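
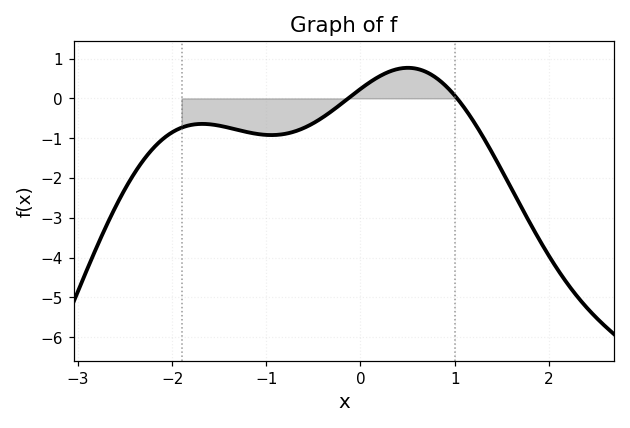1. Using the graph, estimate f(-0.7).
-0.832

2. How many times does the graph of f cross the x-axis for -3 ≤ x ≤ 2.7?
2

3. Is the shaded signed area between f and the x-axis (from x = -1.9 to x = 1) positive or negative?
negative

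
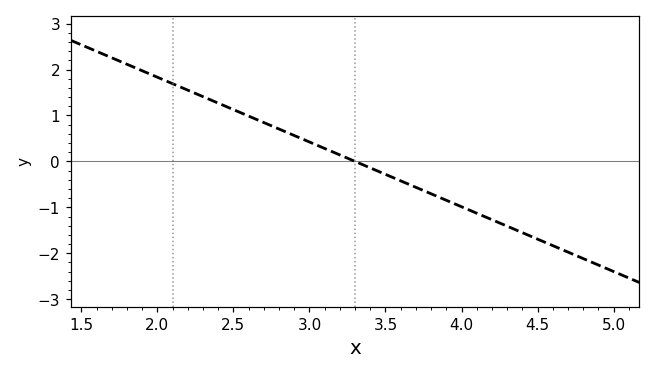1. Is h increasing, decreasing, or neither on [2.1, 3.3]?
decreasing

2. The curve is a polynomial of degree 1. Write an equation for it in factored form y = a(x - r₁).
y = -1.41(x - 3.3)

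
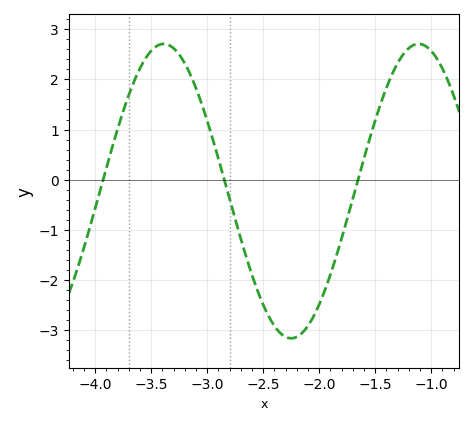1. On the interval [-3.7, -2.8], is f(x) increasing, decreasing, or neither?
neither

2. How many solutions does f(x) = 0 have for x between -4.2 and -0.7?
3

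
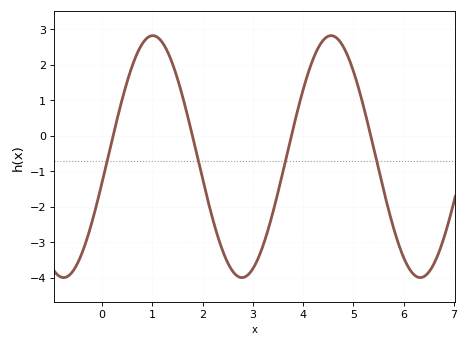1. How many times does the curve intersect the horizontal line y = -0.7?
4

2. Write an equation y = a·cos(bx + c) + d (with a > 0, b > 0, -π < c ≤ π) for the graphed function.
y = 3.41cos(1.77x - 1.78) - 0.59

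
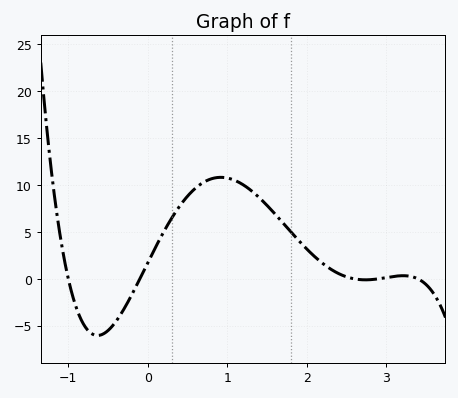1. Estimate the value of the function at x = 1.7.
5.98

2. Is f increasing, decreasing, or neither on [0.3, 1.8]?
neither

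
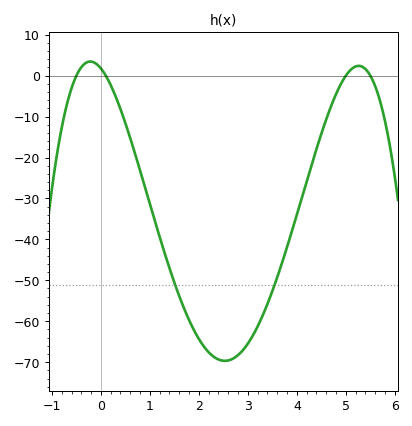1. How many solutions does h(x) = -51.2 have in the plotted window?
2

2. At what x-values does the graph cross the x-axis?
-0.5, 0.1, 5, 5.5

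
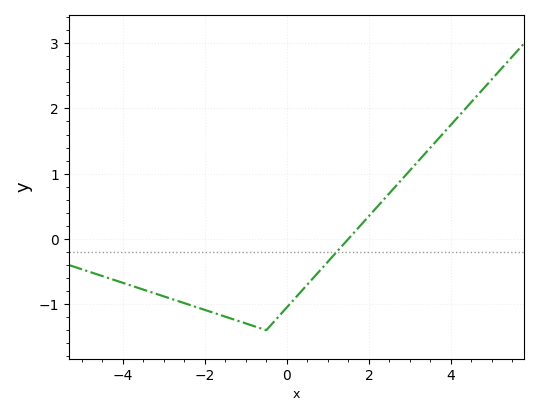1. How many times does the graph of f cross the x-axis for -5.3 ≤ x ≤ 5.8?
1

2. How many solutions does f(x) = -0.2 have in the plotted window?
1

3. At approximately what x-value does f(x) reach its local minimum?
-0.6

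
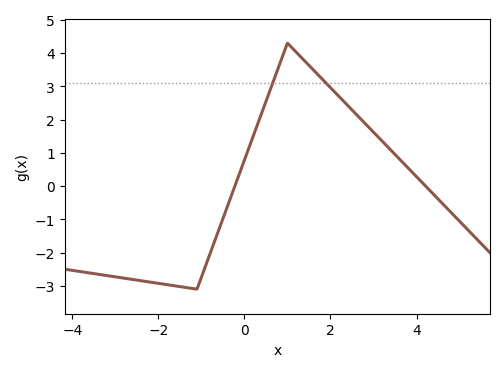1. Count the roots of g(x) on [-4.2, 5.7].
2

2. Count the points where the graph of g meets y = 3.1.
2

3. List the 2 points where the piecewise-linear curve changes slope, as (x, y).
(-1.1, -3.1); (1, 4.3)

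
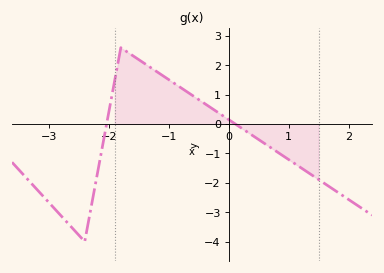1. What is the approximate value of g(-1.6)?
2.3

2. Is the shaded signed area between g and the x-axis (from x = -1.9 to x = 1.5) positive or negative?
positive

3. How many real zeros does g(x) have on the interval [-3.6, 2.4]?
2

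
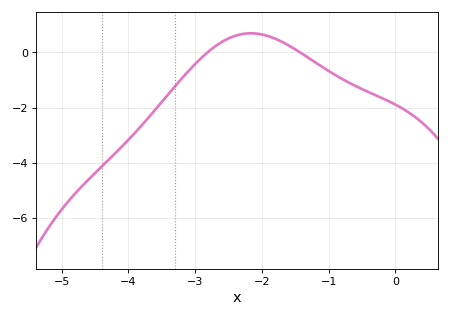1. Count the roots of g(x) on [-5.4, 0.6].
2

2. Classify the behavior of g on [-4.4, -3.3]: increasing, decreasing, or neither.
increasing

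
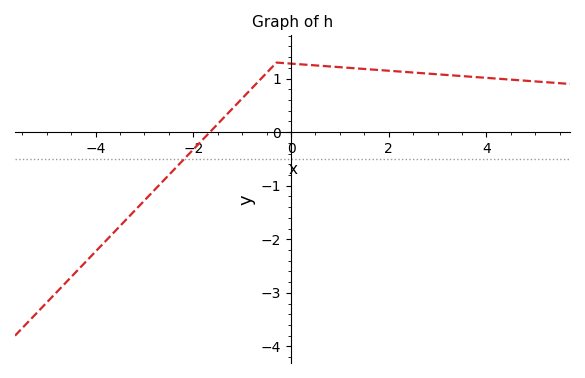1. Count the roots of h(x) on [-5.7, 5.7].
1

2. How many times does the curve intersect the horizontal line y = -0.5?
1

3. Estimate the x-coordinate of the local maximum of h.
-0.2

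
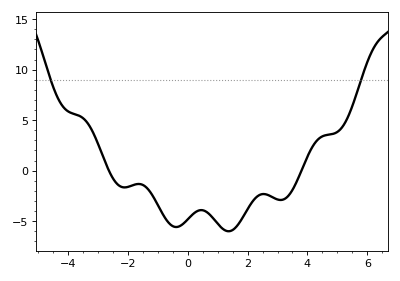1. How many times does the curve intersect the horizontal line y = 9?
2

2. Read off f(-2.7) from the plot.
0.49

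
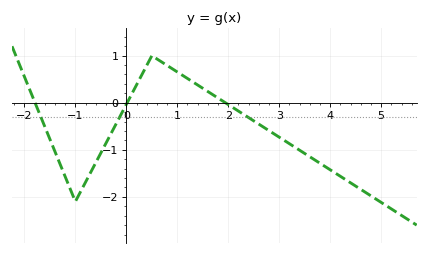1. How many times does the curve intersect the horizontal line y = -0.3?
3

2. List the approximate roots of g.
-1.79, 0.016, 1.94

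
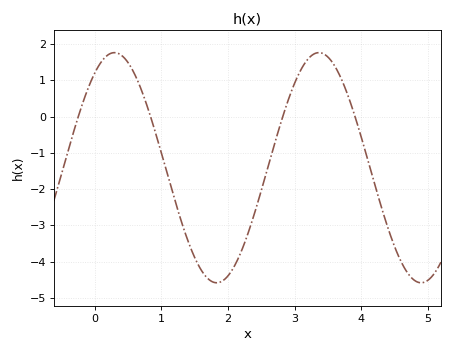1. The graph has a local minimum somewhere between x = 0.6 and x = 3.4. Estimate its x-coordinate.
1.8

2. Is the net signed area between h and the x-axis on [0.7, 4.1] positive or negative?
negative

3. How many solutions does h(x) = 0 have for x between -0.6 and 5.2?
4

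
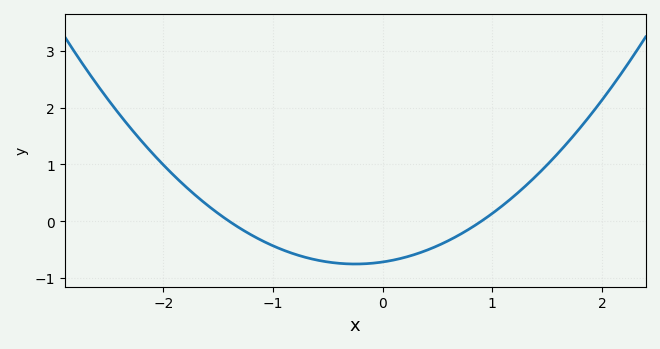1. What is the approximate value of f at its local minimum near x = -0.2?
-0.754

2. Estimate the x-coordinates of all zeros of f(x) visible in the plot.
-1.4, 0.9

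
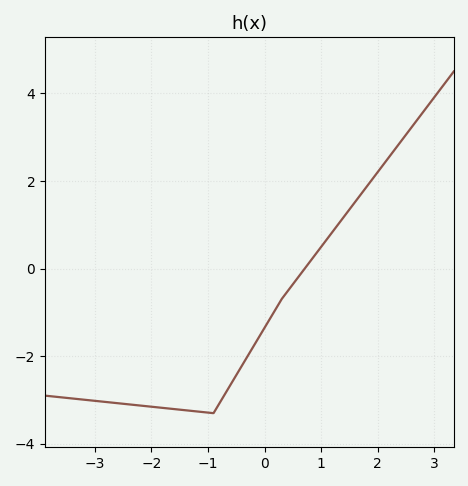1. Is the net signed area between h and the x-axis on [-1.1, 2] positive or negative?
negative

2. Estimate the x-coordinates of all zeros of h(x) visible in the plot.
0.7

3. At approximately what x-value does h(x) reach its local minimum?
-0.9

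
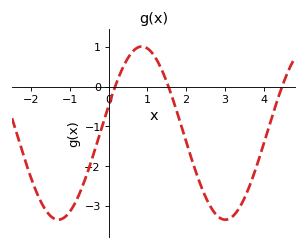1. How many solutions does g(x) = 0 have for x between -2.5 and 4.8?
3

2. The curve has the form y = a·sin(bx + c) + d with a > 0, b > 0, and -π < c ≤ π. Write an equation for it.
y = 2.18sin(1.46x + 0.32) - 1.17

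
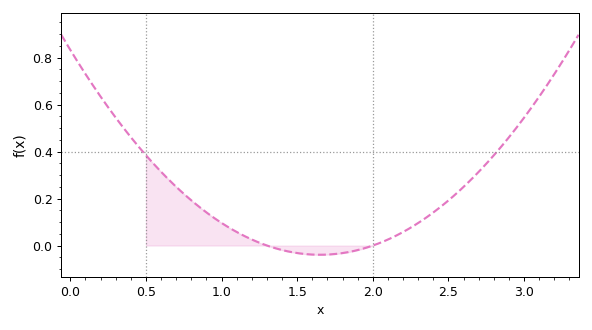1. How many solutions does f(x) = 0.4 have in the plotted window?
2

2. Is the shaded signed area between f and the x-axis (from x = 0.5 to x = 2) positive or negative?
positive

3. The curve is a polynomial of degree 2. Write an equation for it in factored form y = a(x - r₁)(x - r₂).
y = 0.32(x - 1.3)(x - 2)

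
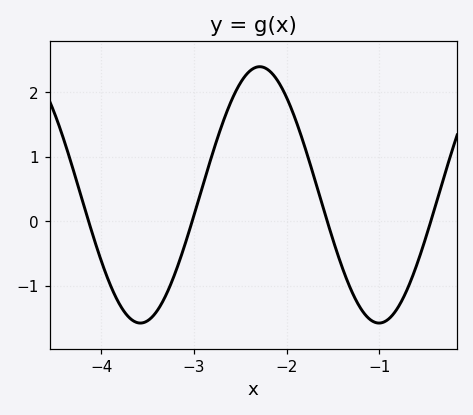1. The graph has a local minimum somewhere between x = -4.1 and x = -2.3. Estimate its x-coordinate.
-3.6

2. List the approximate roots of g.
-4.1, -3, -1.6, -0.4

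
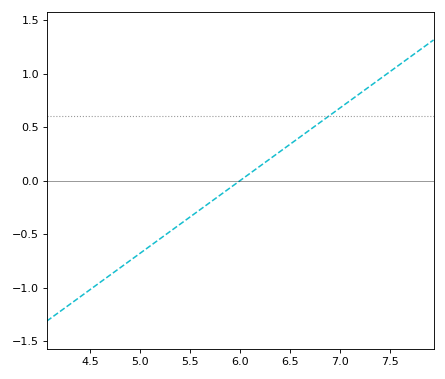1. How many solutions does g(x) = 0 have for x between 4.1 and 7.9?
1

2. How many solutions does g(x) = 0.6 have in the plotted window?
1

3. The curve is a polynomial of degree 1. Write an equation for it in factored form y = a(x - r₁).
y = 0.68(x - 6)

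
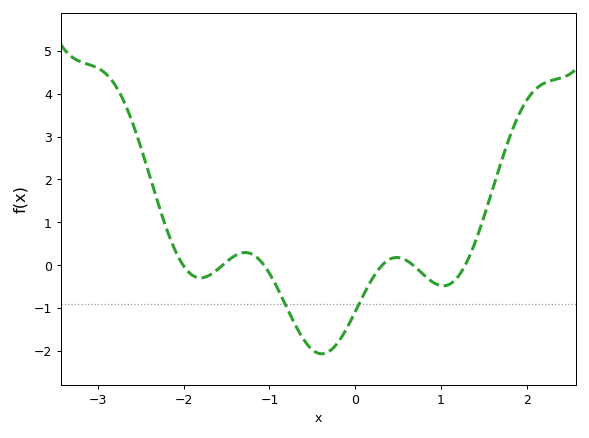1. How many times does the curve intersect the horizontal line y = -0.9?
2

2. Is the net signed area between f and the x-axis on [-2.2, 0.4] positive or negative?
negative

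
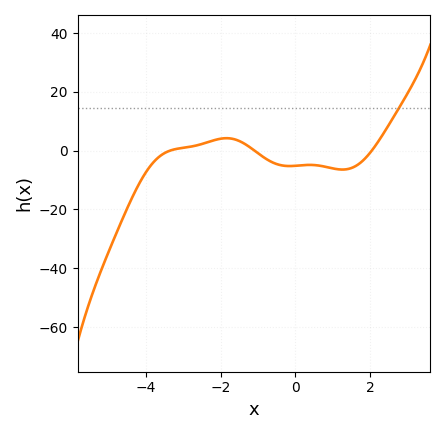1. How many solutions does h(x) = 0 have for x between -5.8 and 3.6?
3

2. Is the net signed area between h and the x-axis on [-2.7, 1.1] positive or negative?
negative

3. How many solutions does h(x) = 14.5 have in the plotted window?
1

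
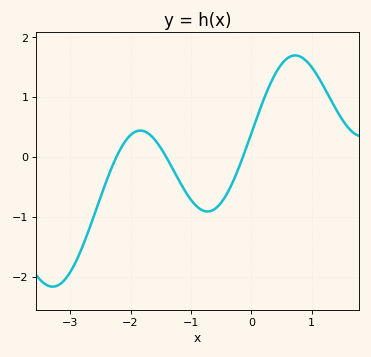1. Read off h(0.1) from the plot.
0.7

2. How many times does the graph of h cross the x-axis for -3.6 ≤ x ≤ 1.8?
3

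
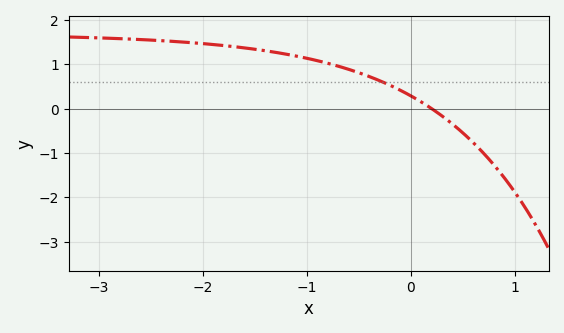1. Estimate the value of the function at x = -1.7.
1.4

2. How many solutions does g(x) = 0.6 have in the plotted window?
1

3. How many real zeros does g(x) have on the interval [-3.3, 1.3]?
1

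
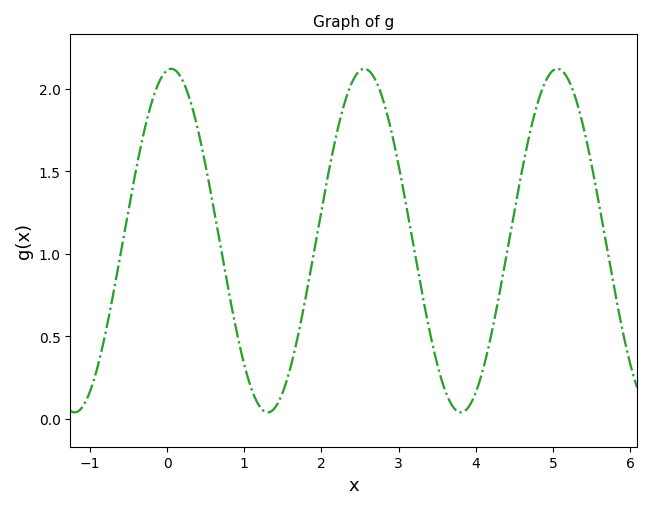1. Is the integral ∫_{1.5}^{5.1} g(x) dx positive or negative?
positive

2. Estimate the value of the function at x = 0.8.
0.75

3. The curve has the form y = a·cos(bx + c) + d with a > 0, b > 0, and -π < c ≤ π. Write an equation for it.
y = 1.04cos(2.5x - 0.13) + 1.08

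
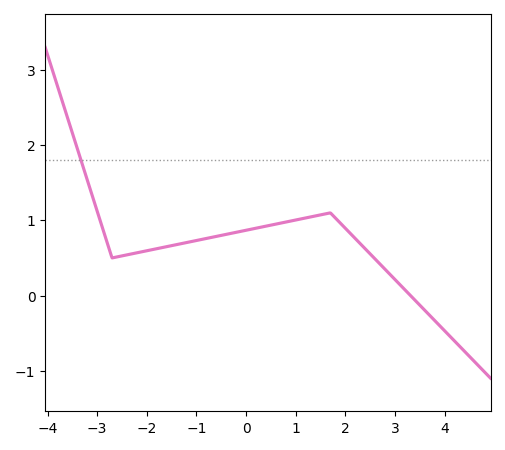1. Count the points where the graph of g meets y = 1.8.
1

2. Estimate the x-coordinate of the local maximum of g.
1.6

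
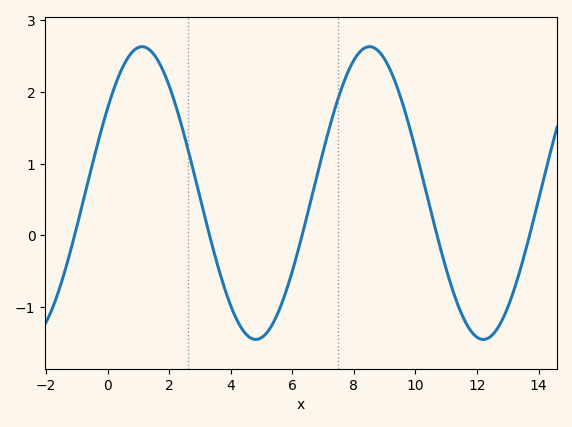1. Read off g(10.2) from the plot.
0.9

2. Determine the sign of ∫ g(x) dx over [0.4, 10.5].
positive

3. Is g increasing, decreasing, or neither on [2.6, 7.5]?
neither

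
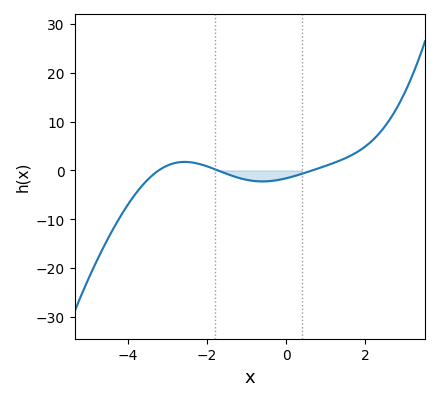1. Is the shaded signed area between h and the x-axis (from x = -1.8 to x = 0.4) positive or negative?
negative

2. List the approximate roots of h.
-3.2, -1.8, 0.6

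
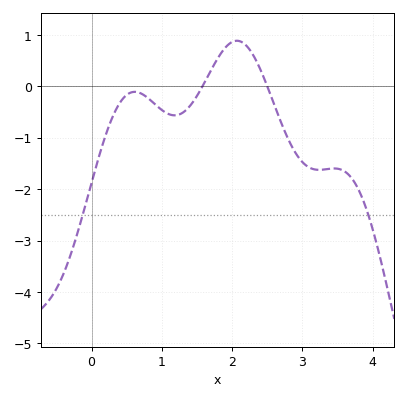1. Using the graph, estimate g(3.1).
-1.58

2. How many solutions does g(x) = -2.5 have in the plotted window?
2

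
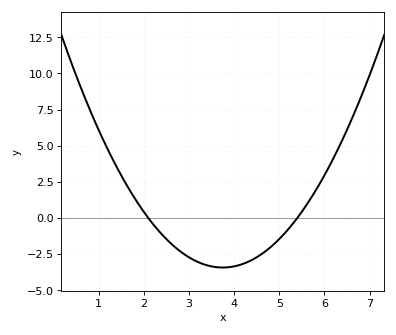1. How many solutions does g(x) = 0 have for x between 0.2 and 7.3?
2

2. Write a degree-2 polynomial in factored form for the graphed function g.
y = 1.26(x - 2.1)(x - 5.4)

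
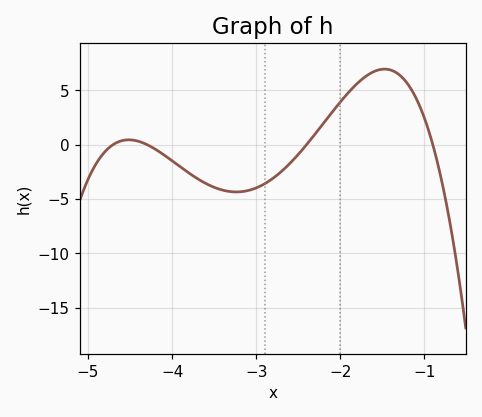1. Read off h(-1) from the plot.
2.5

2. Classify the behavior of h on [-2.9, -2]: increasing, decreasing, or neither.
increasing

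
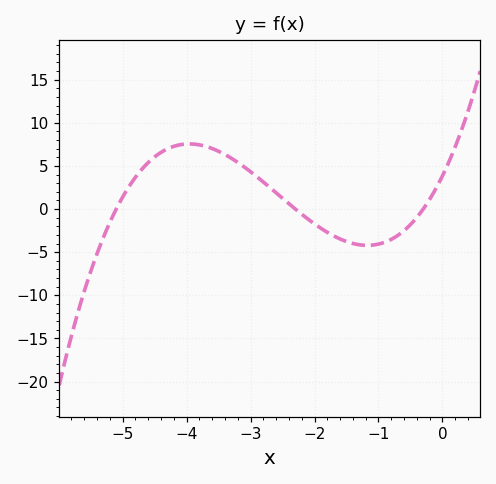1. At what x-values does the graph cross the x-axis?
-5.1, -2.3, -0.3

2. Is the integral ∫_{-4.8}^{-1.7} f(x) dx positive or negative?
positive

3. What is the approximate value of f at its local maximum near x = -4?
7.55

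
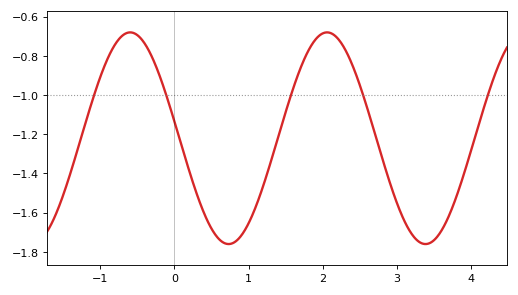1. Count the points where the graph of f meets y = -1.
5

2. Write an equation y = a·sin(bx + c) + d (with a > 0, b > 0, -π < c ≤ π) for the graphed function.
y = 0.54sin(2.4x + 3) - 1.22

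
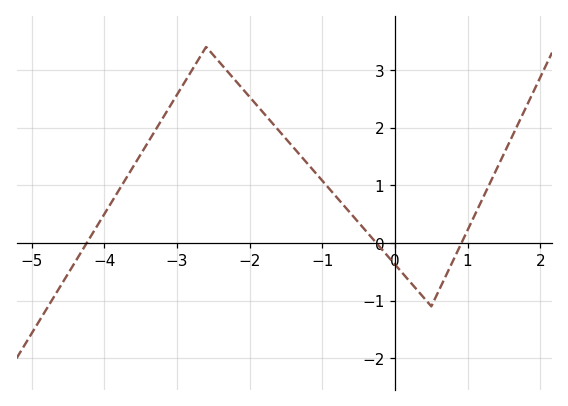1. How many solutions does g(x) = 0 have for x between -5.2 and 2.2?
3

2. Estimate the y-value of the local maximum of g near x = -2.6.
3.4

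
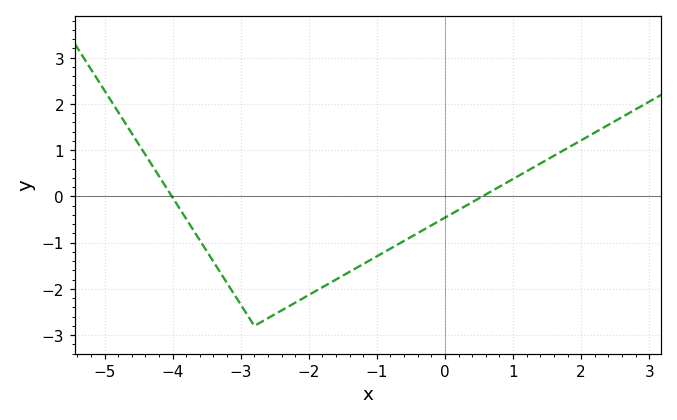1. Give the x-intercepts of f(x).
-4, 0.6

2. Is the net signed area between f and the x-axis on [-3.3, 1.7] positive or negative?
negative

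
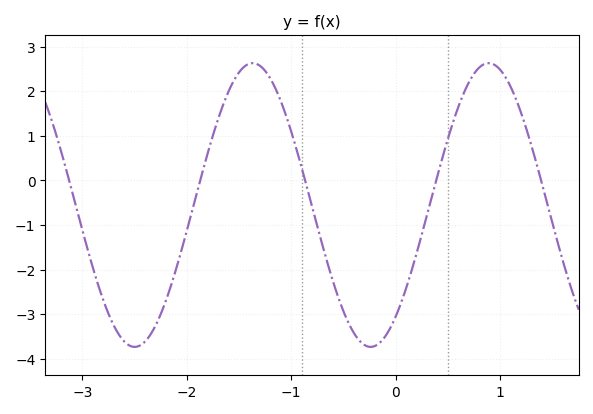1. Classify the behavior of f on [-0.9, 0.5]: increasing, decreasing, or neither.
neither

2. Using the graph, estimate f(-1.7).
1.37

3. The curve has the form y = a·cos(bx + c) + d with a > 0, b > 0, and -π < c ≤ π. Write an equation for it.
y = 3.18cos(2.78x - 2.48) - 0.55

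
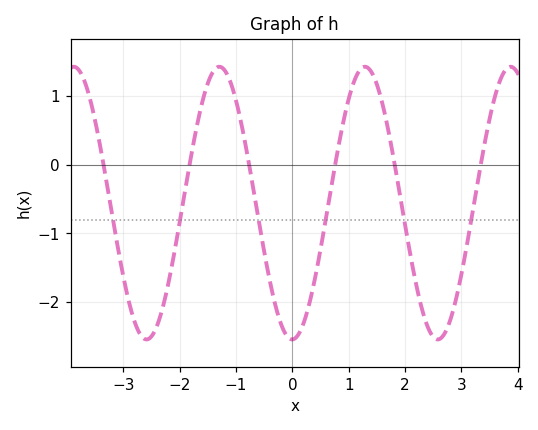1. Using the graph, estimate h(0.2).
-2.3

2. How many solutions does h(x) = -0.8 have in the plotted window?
6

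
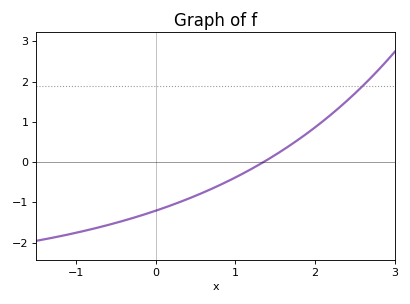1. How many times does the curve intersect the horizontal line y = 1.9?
1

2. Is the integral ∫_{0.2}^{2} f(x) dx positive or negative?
negative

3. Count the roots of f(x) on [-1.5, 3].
1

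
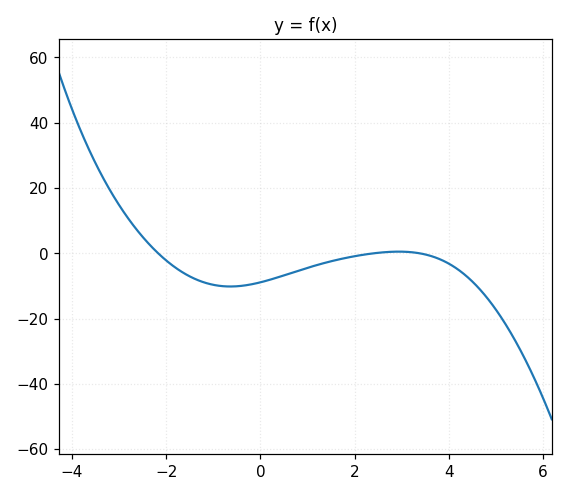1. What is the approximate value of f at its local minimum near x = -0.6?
-10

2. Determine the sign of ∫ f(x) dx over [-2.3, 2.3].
negative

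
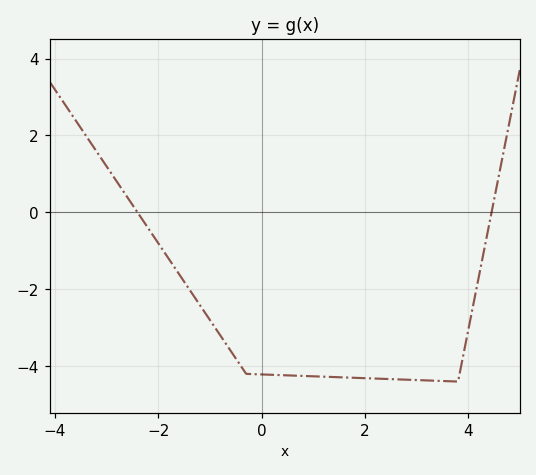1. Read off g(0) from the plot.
-4.21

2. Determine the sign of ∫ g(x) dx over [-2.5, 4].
negative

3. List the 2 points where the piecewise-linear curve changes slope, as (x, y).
(-0.3, -4.2); (3.8, -4.4)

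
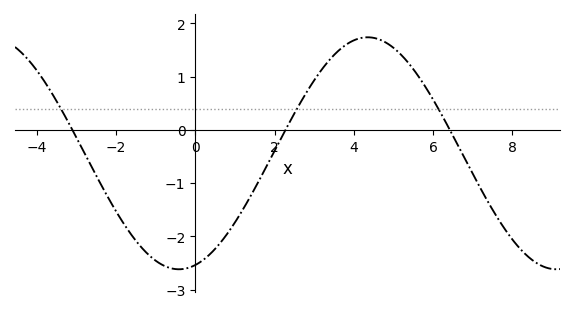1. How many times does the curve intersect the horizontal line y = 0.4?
3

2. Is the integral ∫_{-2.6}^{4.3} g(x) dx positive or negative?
negative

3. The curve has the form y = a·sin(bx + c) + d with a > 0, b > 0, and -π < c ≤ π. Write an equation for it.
y = 2.18sin(0.66x - 1.3) - 0.44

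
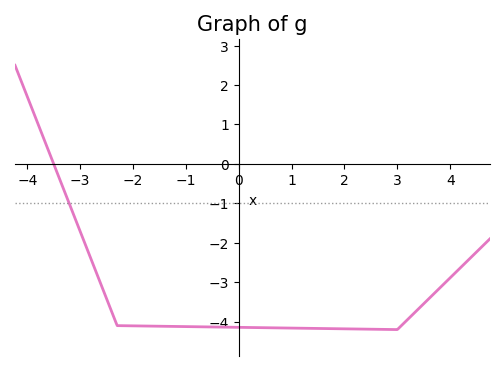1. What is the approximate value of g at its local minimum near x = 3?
-4.2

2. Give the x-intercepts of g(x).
-3.6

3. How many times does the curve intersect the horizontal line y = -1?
1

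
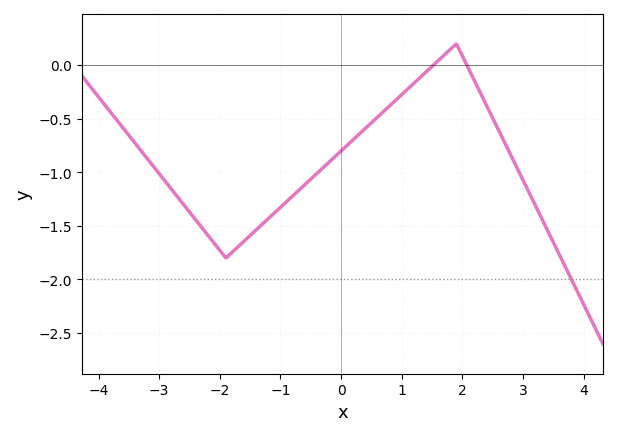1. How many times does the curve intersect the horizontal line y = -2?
1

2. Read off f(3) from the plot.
-1.1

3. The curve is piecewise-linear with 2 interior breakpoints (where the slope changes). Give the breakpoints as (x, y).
(-1.9, -1.8); (1.9, 0.2)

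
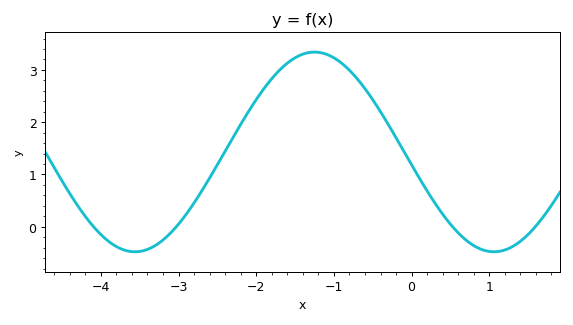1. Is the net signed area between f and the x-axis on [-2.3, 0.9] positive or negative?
positive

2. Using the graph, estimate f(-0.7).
2.8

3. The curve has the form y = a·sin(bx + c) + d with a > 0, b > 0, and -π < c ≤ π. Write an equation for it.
y = 1.91sin(1.4x - 3) + 1.43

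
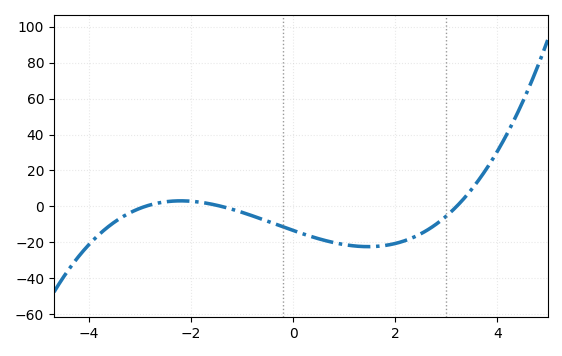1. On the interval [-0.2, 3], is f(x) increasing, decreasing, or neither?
neither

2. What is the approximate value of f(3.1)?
-2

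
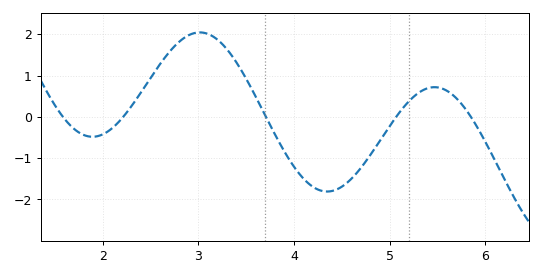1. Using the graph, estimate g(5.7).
0.4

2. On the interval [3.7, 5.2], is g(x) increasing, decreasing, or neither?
neither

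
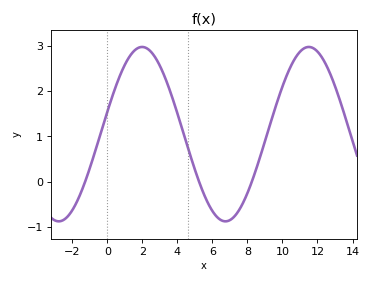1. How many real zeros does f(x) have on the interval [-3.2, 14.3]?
3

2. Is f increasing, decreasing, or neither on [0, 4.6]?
neither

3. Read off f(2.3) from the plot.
2.93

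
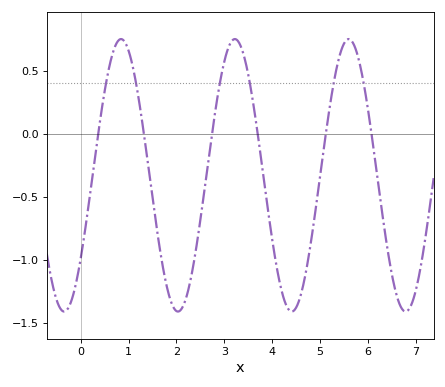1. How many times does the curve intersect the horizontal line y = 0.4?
6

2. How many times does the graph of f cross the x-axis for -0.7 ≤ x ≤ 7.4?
6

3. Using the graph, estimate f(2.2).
-1.31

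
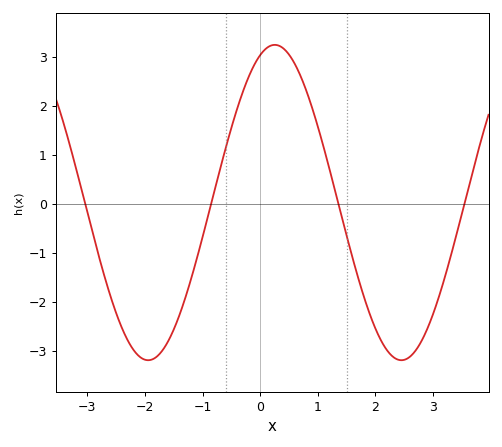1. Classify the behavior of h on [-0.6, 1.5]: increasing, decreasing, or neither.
neither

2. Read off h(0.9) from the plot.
1.97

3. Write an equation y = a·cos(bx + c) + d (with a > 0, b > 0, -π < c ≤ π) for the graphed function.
y = 3.22cos(1.43x - 0.362) + 0.03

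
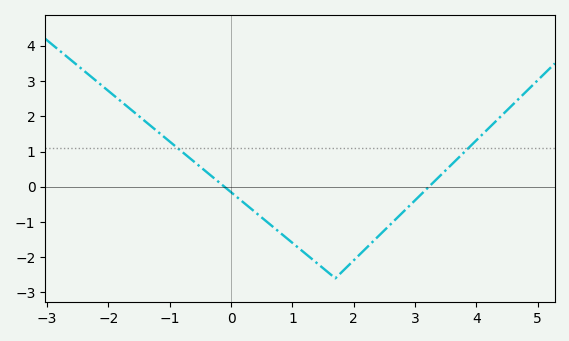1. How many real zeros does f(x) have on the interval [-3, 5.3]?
2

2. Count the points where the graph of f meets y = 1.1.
2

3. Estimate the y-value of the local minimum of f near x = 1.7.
-2.6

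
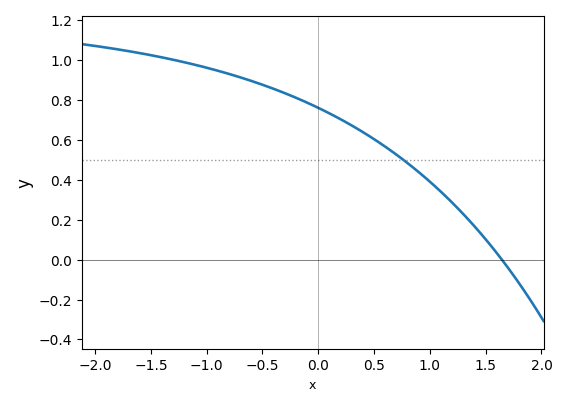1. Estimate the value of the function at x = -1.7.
1.04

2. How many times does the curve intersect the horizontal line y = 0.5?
1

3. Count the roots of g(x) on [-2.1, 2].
1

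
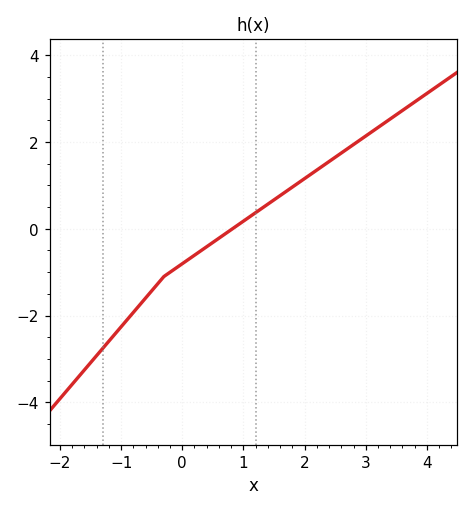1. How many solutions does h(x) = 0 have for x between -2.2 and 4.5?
1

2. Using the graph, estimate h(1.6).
0.766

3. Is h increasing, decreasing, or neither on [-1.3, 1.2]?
increasing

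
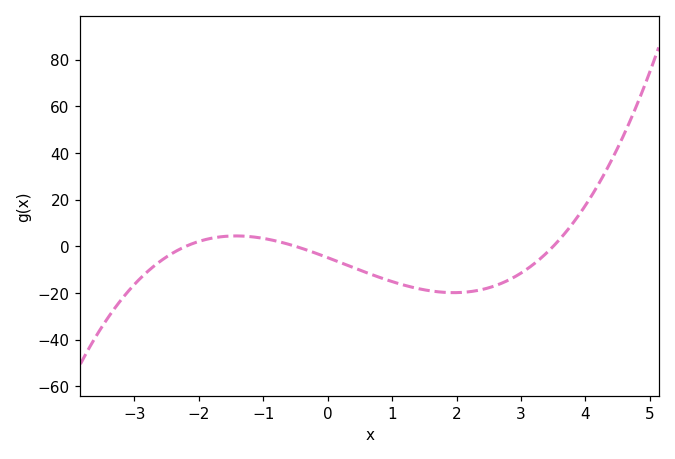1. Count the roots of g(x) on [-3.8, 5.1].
3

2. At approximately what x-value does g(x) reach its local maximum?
-1.42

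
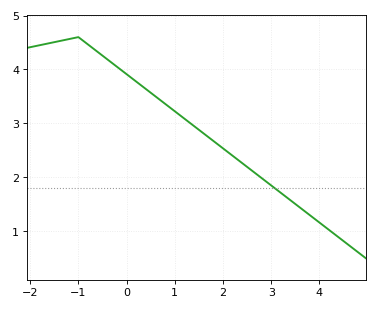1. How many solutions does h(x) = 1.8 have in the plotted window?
1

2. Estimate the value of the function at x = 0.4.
3.6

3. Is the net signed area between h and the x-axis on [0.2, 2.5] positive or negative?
positive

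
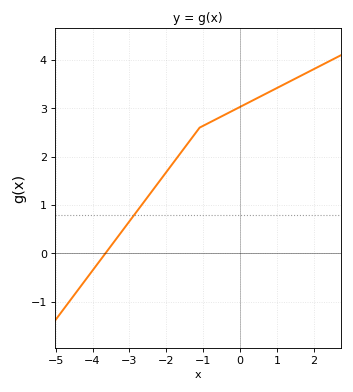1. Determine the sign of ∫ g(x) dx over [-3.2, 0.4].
positive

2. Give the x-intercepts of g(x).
-3.65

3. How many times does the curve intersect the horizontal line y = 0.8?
1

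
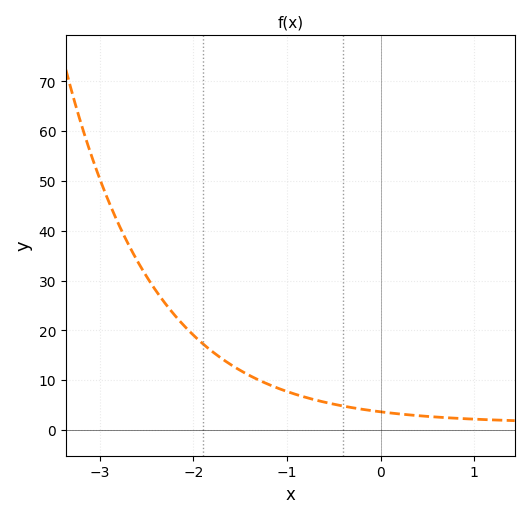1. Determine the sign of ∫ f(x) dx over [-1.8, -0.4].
positive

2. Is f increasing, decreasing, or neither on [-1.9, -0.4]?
decreasing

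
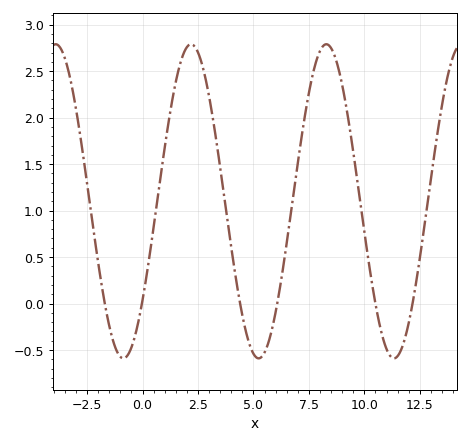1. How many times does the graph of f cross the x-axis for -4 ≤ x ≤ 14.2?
6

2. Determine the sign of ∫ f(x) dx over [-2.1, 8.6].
positive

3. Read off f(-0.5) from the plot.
-0.45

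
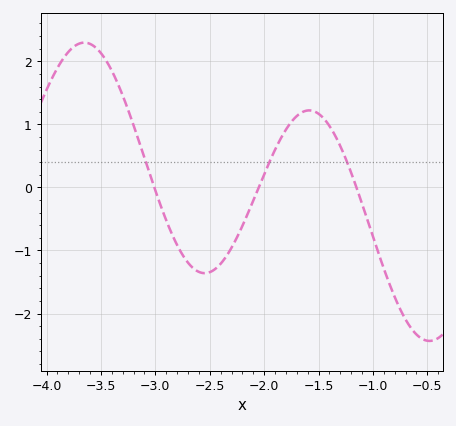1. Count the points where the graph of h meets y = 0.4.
3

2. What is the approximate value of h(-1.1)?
-0.3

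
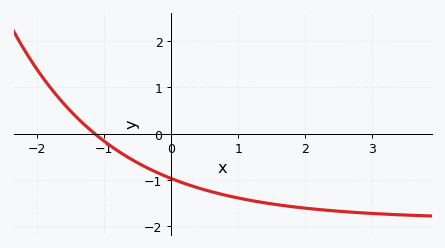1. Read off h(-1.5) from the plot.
0.483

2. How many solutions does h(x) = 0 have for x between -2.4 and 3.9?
1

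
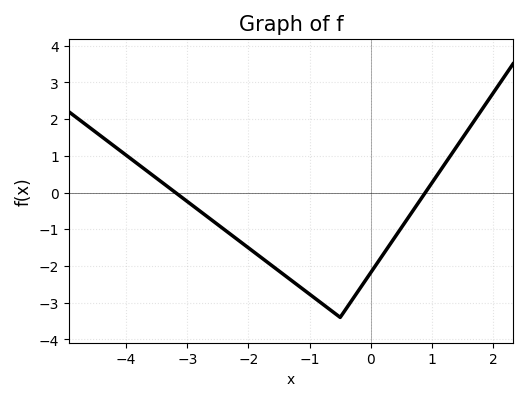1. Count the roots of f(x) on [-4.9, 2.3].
2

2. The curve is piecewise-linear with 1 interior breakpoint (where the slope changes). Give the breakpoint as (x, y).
(-0.5, -3.4)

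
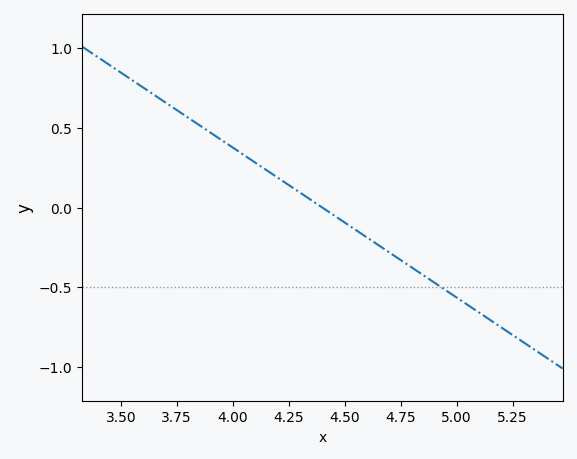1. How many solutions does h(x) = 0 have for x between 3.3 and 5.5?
1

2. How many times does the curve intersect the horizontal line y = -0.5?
1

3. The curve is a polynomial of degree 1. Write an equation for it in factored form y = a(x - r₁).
y = -0.94(x - 4.4)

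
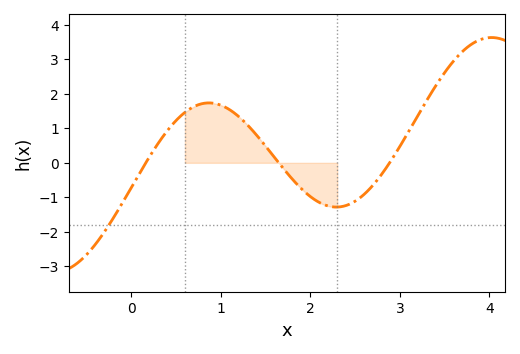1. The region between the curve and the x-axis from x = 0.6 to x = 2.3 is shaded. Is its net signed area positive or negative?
positive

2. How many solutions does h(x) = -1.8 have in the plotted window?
1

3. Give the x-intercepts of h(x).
0.2, 1.6, 2.9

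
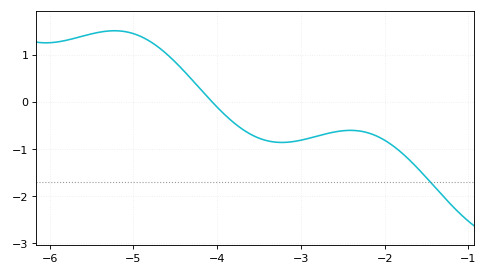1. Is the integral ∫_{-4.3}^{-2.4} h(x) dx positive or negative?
negative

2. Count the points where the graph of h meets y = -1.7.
1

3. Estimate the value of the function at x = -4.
-0.116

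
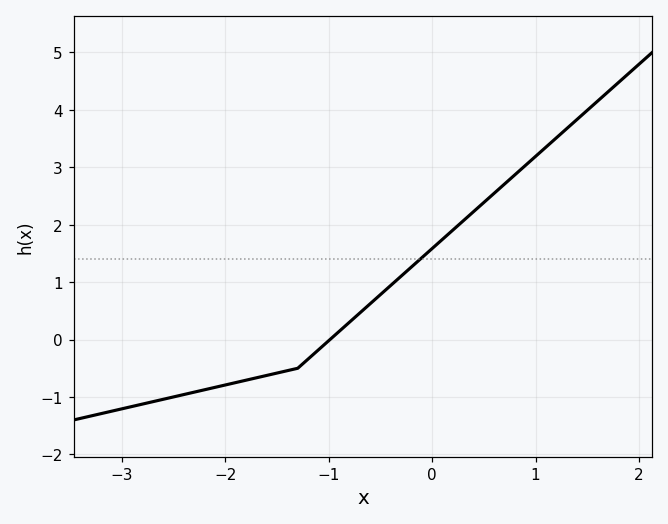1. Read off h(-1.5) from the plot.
-0.583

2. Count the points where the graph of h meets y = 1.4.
1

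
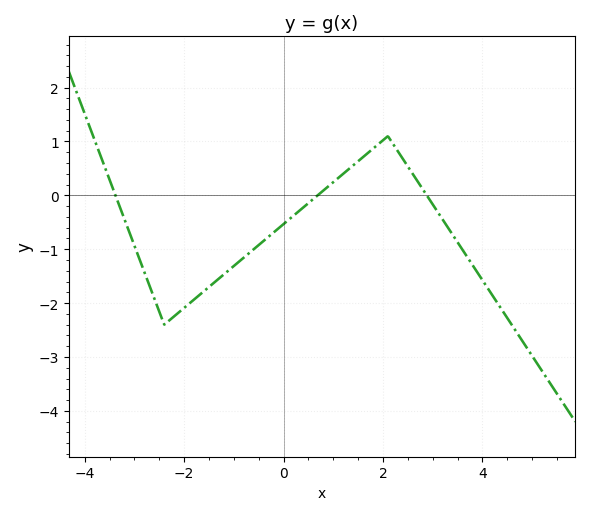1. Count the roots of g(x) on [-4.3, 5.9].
3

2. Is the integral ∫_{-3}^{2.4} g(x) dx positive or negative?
negative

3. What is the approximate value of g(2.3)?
0.8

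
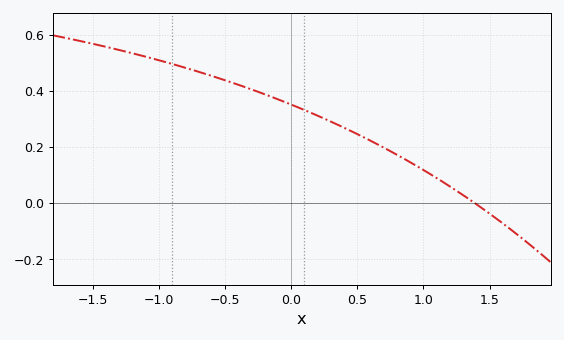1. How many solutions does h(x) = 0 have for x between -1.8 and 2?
1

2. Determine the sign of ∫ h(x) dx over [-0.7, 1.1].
positive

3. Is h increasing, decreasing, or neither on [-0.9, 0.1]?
decreasing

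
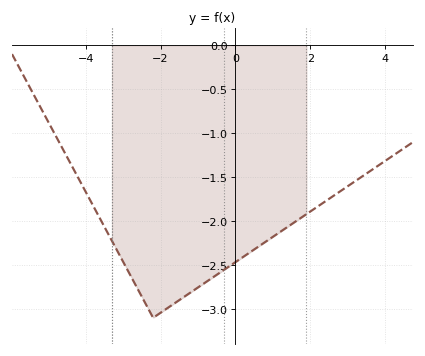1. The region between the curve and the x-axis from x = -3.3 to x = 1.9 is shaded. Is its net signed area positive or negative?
negative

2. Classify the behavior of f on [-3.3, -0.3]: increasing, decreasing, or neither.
neither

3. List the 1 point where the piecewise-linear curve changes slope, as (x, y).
(-2.2, -3.1)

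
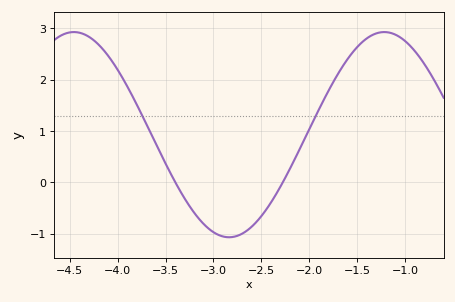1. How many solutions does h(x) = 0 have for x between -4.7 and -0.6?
2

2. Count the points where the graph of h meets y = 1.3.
2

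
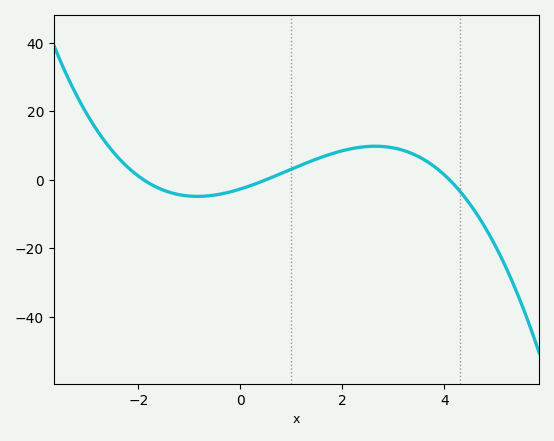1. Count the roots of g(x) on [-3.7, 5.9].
3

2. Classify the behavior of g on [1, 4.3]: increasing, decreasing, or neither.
neither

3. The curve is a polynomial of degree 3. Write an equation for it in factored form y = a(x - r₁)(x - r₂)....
y = -0.69(x + 1.9)(x - 0.5)(x - 4.1)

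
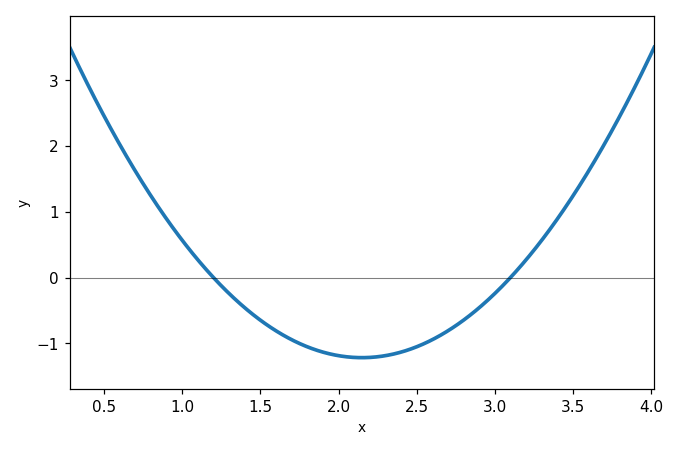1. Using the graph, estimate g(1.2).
0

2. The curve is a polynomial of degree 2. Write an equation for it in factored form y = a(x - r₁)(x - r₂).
y = 1.35(x - 1.2)(x - 3.1)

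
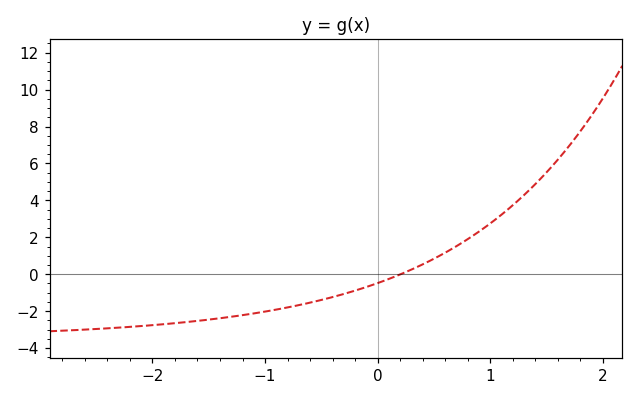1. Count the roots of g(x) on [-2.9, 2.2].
1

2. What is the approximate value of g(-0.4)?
-1.2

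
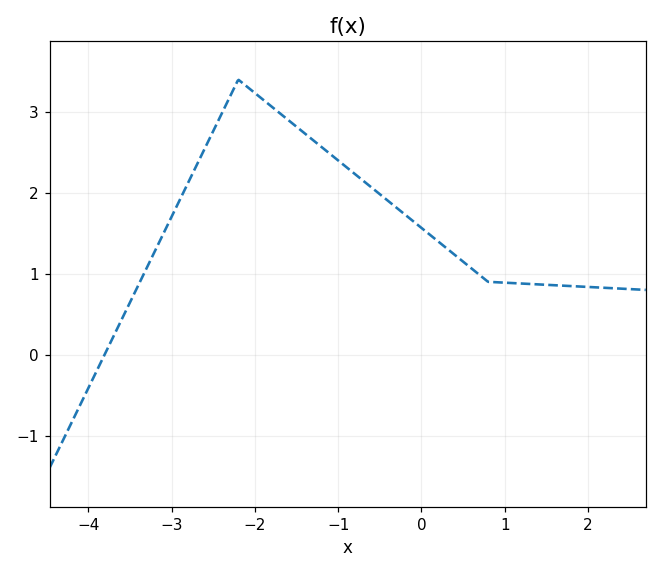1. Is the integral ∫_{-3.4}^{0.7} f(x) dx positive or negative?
positive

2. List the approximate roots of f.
-3.81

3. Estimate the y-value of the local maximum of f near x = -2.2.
3.4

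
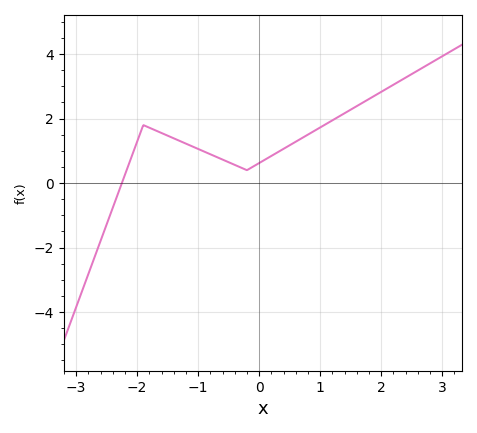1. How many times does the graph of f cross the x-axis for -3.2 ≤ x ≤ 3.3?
1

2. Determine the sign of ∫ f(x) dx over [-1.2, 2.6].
positive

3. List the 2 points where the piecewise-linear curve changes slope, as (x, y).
(-1.9, 1.8); (-0.2, 0.4)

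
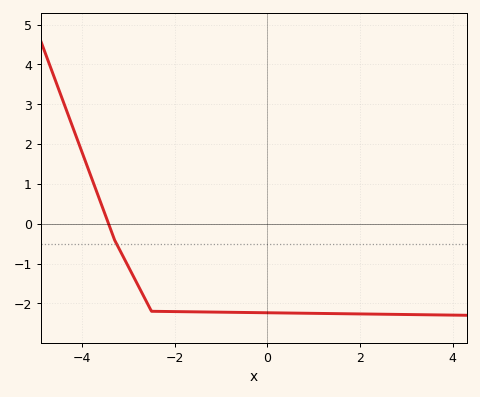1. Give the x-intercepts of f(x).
-3.4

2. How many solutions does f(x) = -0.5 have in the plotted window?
1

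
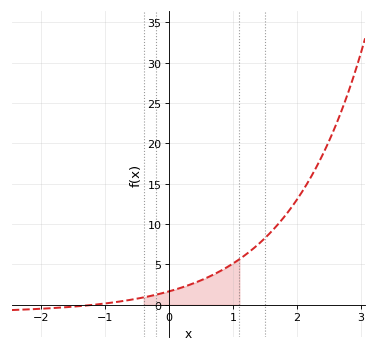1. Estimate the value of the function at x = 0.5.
3.04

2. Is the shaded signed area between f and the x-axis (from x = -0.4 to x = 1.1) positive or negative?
positive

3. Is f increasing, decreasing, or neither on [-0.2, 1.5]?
increasing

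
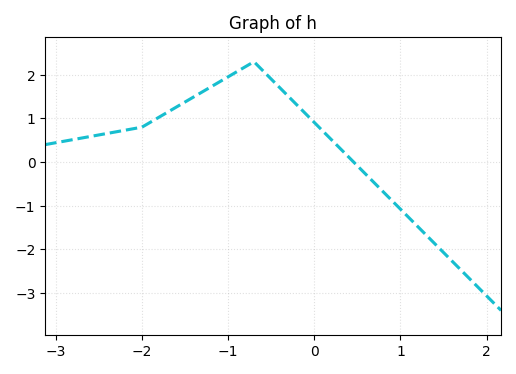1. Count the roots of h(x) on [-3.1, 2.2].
1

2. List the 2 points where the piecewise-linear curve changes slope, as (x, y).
(-2, 0.8); (-0.7, 2.3)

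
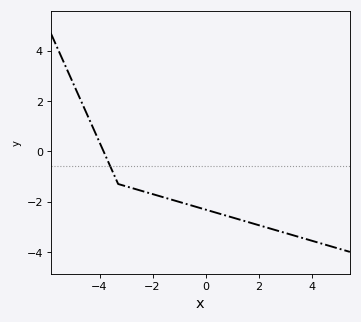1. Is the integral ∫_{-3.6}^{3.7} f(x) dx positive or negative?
negative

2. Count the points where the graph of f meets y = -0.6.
1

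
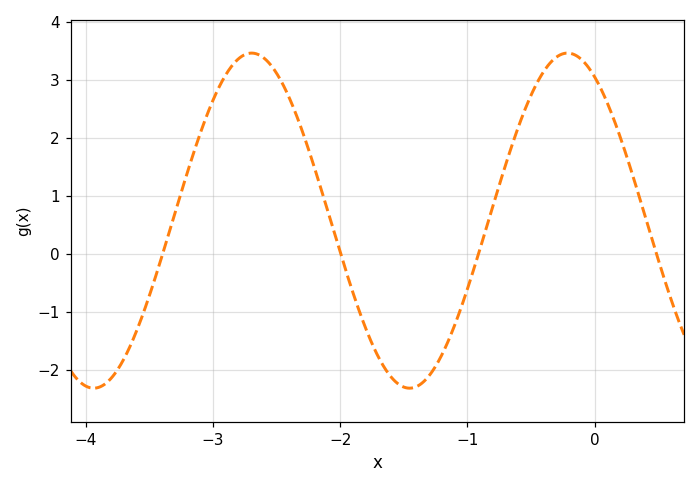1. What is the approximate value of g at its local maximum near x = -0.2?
3.5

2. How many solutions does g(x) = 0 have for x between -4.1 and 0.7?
4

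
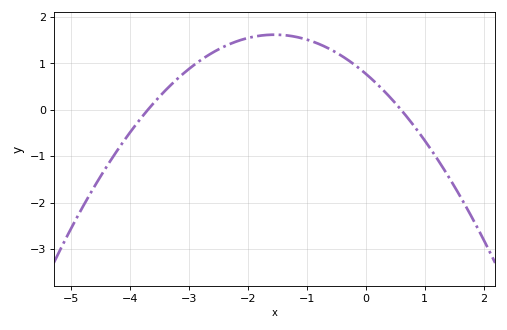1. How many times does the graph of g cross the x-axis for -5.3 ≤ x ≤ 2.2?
2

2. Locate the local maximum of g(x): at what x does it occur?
-1.55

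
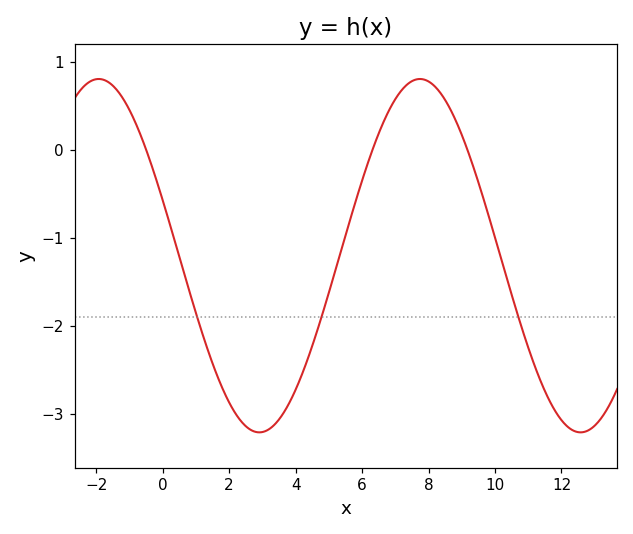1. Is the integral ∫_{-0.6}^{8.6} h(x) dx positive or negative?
negative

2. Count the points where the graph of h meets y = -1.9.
3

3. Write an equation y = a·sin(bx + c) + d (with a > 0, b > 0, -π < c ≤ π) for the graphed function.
y = 2.01sin(0.65x + 2.82) - 1.2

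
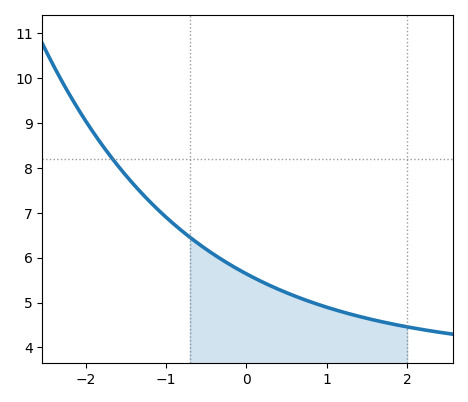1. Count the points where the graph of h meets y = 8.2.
1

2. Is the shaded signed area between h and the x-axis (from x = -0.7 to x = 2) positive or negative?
positive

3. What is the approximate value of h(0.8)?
5.01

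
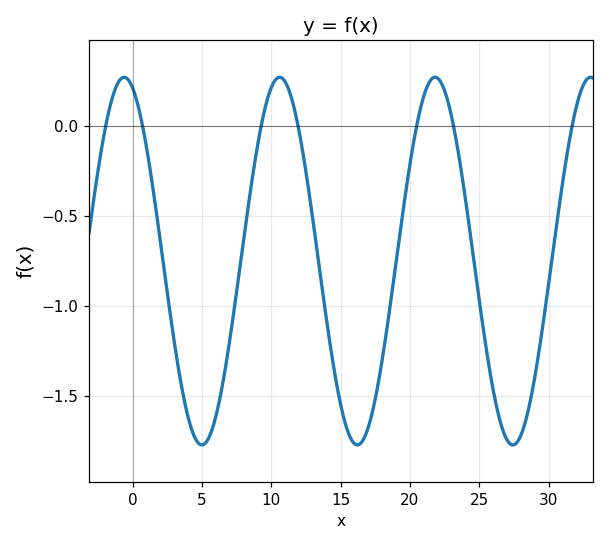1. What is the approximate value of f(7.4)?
-0.971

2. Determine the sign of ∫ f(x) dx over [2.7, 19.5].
negative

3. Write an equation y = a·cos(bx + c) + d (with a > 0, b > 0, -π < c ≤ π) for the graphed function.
y = 1.02cos(0.56x + 0.35) - 0.75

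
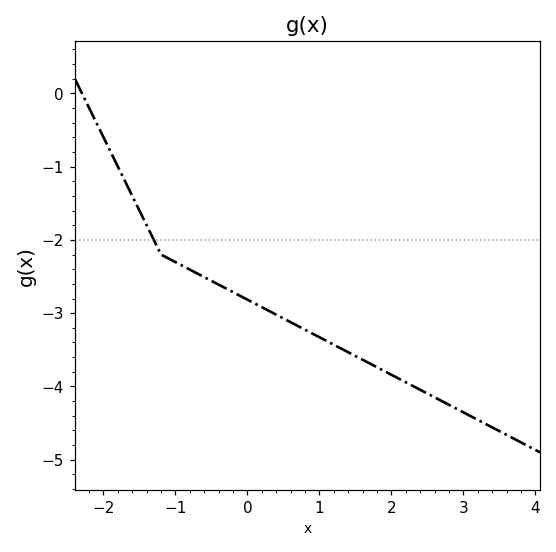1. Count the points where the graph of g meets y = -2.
1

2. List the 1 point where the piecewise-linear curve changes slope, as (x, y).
(-1.2, -2.2)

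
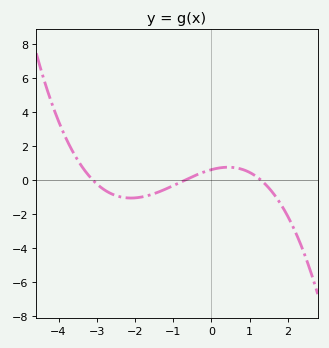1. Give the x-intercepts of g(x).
-3.1, -0.7, 1.3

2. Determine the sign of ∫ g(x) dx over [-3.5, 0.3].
negative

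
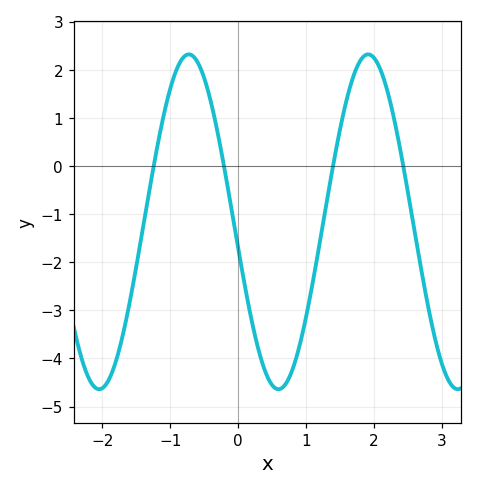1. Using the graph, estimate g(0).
-1.71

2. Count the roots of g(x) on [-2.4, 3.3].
4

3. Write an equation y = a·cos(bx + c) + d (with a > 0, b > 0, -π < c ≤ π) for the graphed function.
y = 3.48cos(2.38x + 1.73) - 1.16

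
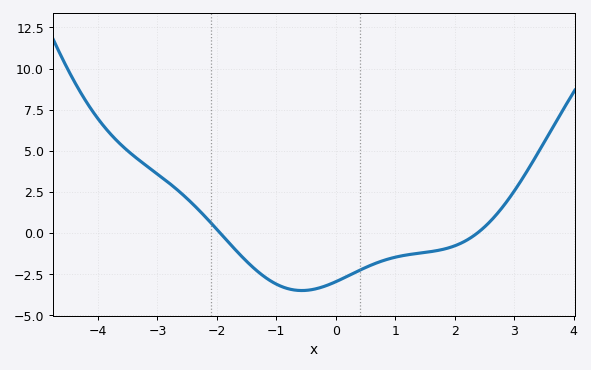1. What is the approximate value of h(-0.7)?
-3.4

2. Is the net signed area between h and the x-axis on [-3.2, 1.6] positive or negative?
negative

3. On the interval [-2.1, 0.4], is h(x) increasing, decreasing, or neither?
neither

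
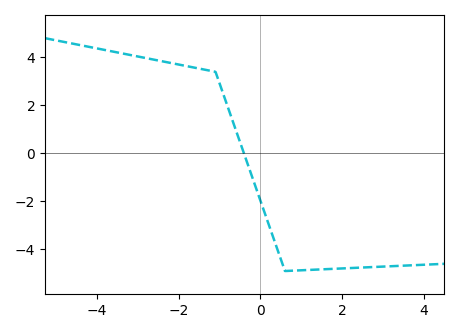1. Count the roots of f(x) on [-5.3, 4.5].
1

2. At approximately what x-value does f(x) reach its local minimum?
0.604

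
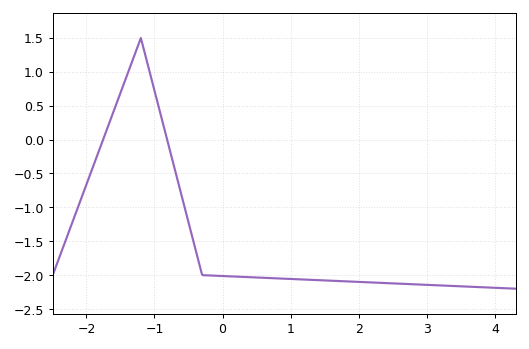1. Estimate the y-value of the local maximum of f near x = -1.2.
1.5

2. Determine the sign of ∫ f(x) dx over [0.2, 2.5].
negative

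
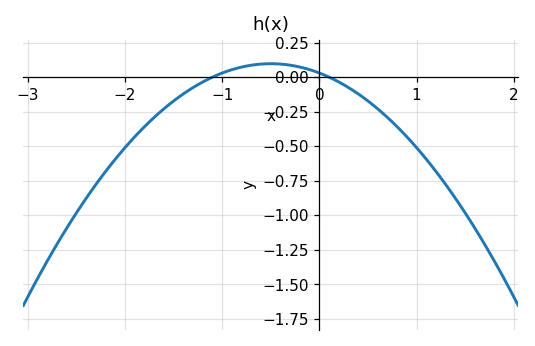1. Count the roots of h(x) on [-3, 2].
2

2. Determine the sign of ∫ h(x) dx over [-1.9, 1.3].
negative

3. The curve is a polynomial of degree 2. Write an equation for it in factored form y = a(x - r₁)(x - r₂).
y = -0.27(x + 1.1)(x - 0.1)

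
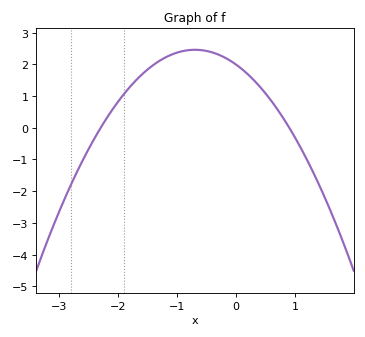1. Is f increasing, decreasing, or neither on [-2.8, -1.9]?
increasing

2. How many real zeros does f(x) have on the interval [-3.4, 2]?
2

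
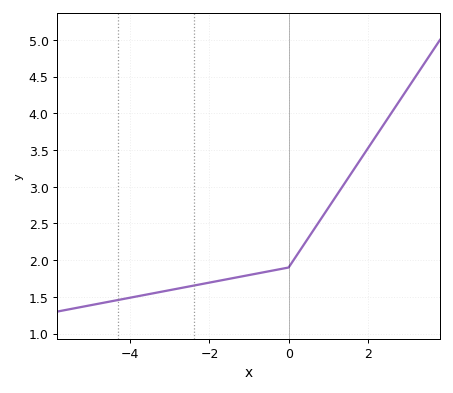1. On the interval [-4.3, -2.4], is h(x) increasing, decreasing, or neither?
increasing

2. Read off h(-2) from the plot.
1.69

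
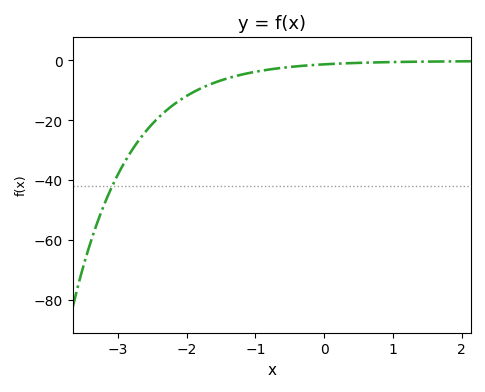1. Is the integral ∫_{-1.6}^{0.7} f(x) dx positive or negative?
negative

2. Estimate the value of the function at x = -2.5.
-21.2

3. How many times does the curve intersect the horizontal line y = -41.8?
1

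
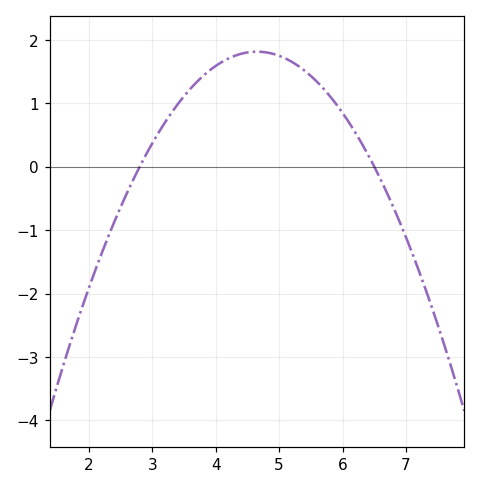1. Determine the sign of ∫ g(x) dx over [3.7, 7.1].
positive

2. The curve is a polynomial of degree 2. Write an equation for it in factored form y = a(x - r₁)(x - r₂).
y = -0.53(x - 2.8)(x - 6.5)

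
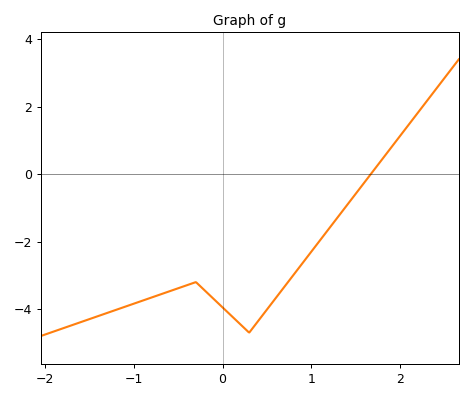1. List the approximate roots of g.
1.67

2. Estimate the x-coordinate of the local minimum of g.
0.299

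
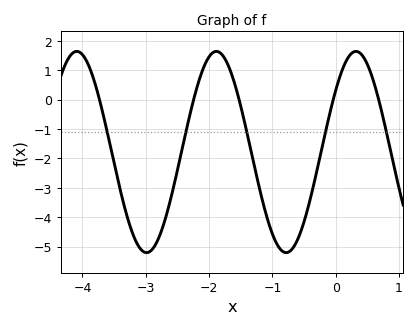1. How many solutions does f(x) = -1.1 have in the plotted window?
5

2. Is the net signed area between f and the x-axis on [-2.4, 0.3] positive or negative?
negative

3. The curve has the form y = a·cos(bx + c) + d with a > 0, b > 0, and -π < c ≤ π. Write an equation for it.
y = 3.42cos(2.9x - 0.91) - 1.78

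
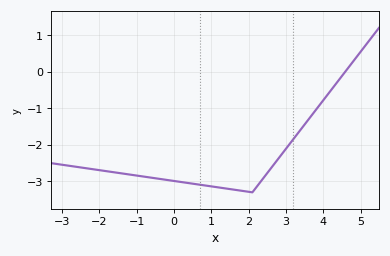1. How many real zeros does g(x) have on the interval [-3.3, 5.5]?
1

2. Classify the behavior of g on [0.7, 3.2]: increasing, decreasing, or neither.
neither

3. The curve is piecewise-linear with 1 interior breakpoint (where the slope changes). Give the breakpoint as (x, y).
(2.1, -3.3)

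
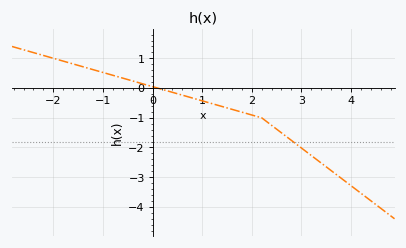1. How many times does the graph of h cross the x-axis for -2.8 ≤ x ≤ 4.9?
1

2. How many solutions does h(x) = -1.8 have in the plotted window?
1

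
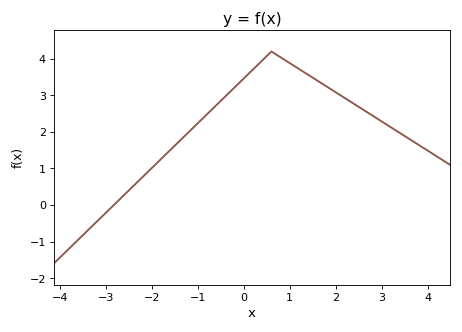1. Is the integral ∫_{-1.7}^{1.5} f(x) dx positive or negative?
positive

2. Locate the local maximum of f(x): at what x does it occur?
0.599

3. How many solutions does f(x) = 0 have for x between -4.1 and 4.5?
1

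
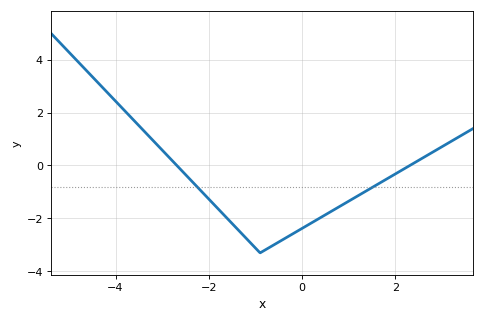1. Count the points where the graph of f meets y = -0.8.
2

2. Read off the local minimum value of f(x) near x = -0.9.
-3.3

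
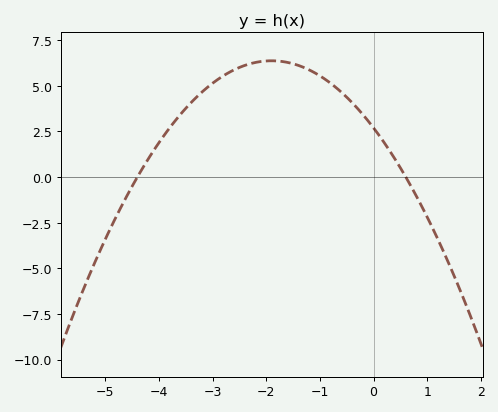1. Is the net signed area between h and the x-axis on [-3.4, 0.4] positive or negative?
positive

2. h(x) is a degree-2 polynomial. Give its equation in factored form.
y = -1.02(x + 4.4)(x - 0.6)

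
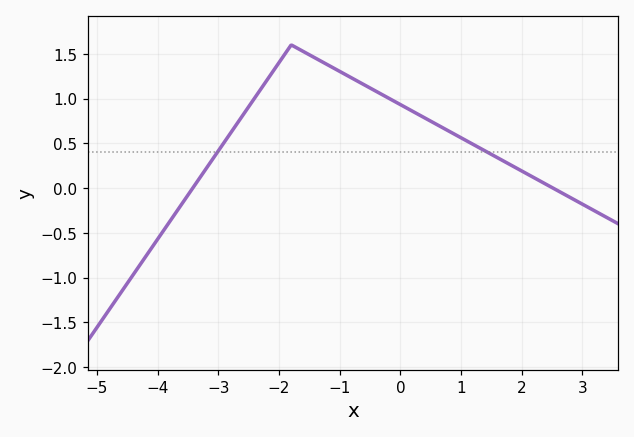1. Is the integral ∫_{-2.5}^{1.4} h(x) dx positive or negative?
positive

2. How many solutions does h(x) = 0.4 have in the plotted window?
2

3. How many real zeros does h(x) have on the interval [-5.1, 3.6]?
2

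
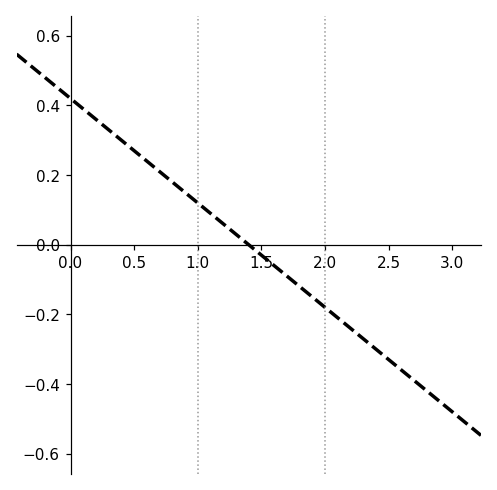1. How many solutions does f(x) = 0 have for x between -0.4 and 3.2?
1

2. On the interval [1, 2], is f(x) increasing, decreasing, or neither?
decreasing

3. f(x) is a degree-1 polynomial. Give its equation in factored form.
y = -0.3(x - 1.4)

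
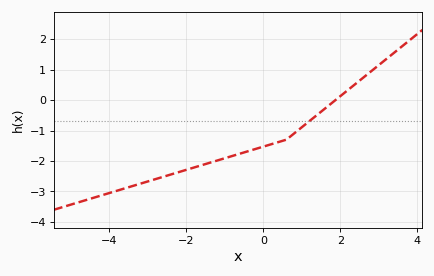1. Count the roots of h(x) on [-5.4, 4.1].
1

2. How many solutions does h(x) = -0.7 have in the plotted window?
1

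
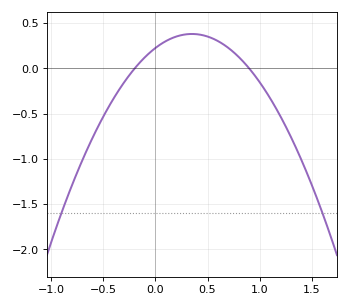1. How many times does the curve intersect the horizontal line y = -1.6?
2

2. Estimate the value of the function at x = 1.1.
-0.35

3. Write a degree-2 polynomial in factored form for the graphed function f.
y = -1.26(x + 0.2)(x - 0.9)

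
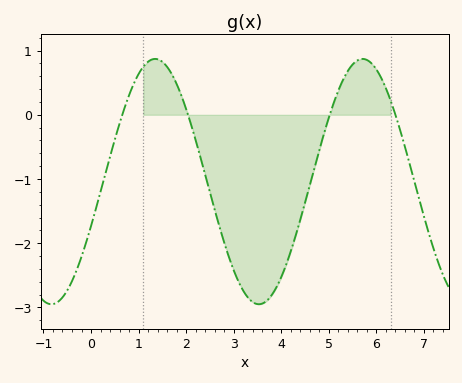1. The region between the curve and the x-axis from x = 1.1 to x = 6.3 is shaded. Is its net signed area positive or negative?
negative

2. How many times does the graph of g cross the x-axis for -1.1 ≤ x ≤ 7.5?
4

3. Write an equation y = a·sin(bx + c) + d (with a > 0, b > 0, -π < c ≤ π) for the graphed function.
y = 1.91sin(1.4x - 0.37) - 1.04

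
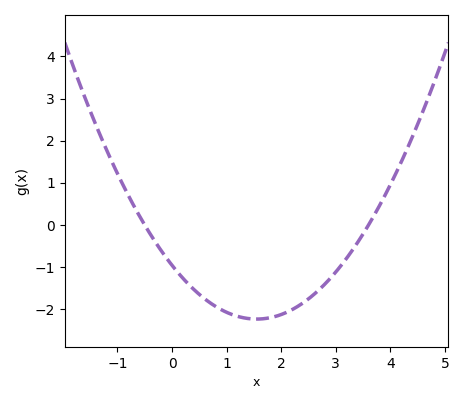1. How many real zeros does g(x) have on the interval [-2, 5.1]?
2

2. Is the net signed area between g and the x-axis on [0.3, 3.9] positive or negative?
negative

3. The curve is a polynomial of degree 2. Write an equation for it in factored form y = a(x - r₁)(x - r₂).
y = 0.53(x + 0.5)(x - 3.6)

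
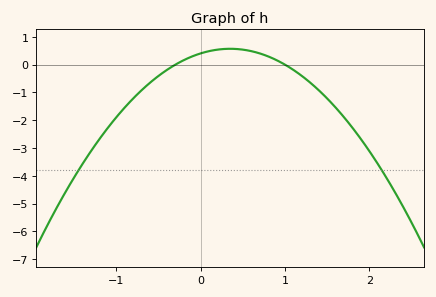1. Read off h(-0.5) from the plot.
-0.405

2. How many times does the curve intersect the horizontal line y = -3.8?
2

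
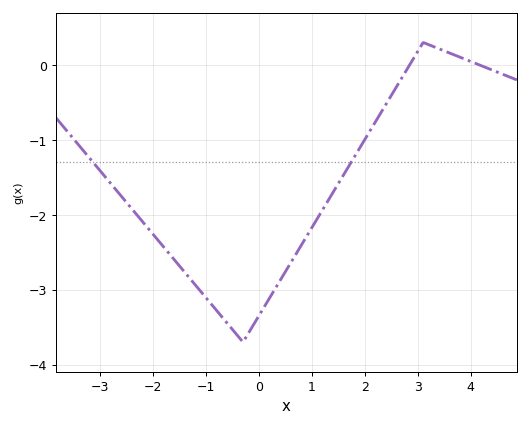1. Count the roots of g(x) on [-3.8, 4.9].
2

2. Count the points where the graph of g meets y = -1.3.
2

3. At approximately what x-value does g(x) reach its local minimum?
-0.2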